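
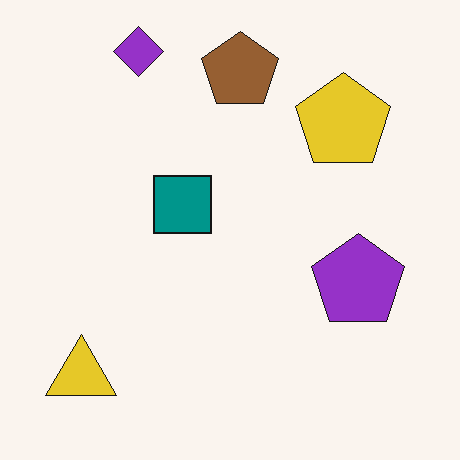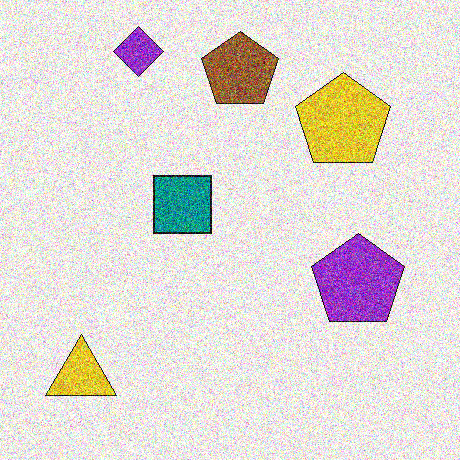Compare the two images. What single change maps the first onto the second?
The second image is the first degraded with heavy additive noise.

Random speckle covers the whole image, including the flat background.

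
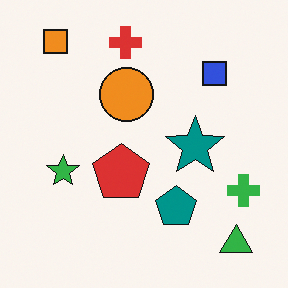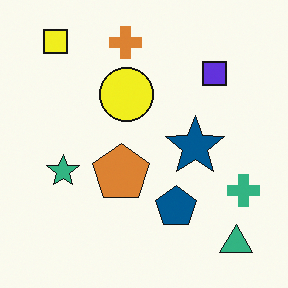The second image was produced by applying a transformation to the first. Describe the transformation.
Hue-shifted slightly.

Every shape's color has rotated by the same amount around the hue wheel — a uniform hue shift.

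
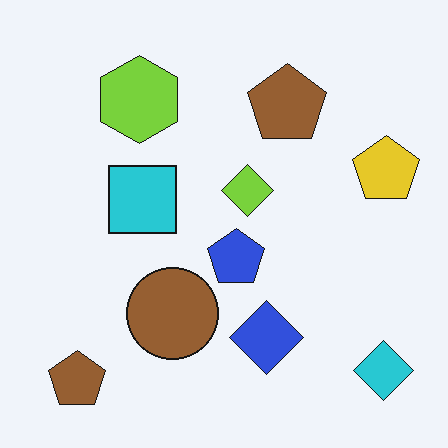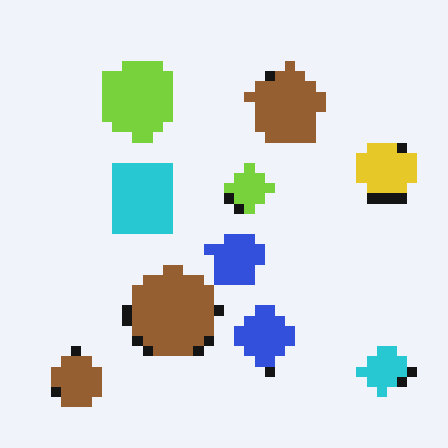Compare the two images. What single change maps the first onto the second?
The image was coarsely pixelated.

Shapes are reduced to large square blocks; fine edges and outlines are lost — a downscale-then-upscale (mosaic) effect.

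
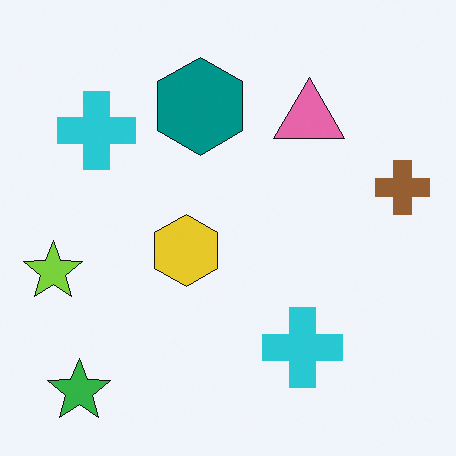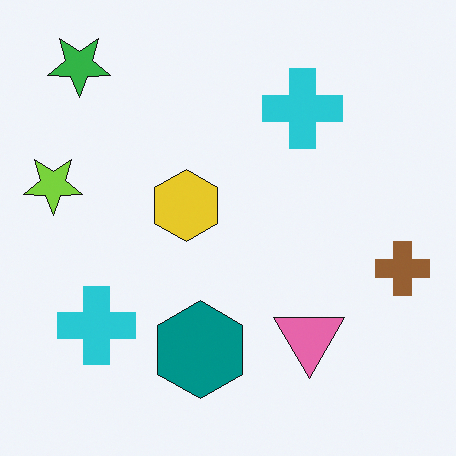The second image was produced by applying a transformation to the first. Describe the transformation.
It was flipped vertically (top ↔ bottom).

The green star is in the bottom-left of the first image and the top-left of the second — shapes on opposite sides of the horizontal midline have swapped in a mirror flip.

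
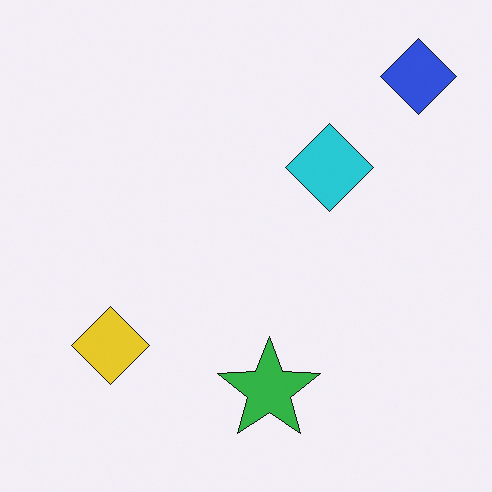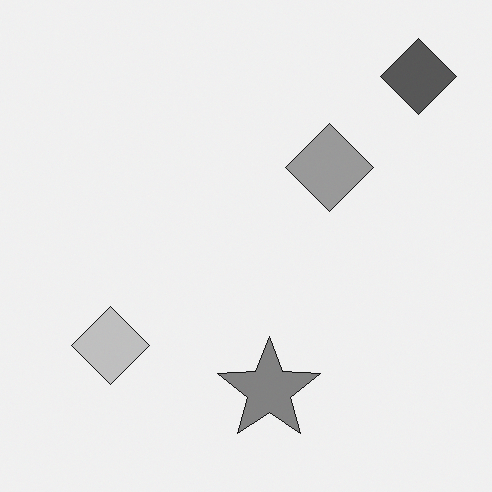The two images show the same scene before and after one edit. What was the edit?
Converted to grayscale.

All color is removed — every shape is now a shade of grey.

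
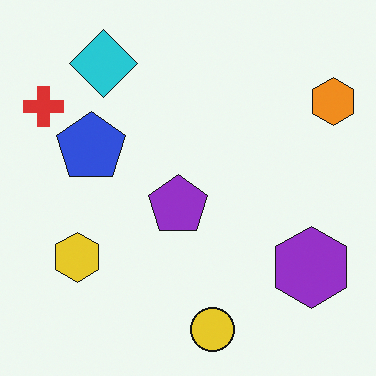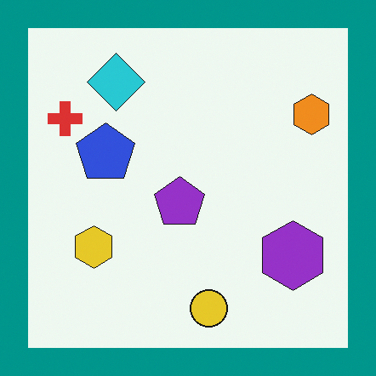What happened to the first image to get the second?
This is the original image framed with a teal border.

A solid teal frame runs around the edge of the second image, with the content slightly shrunk inside it.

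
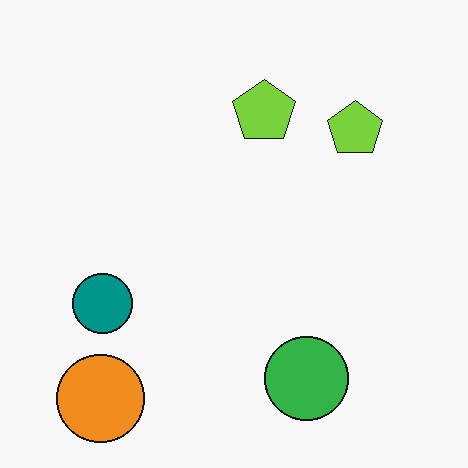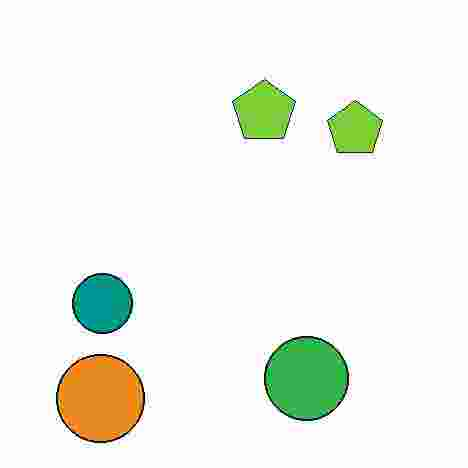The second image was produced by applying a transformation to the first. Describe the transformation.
This is the original image degraded with heavy JPEG compression.

Blocky 8×8 compression artifacts appear around shape edges and the flat background shows ringing — characteristic JPEG degradation.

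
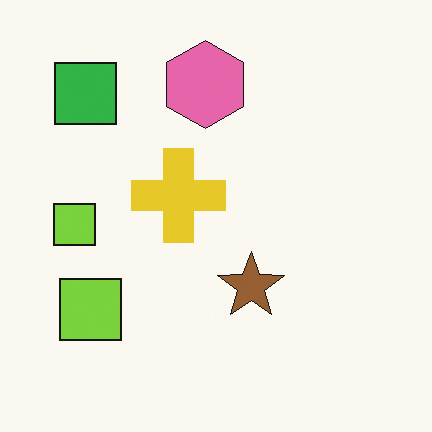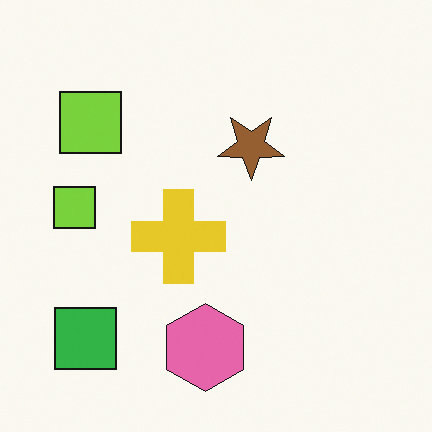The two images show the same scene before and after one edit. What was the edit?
This is the original image flipped vertically (top ↔ bottom).

The pink hexagon is in the top of the first image and the bottom of the second — shapes on opposite sides of the horizontal midline have swapped in a mirror flip.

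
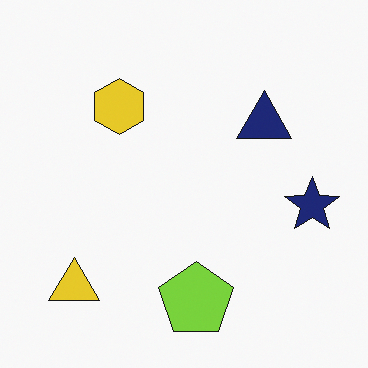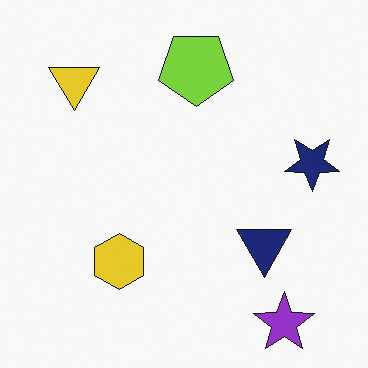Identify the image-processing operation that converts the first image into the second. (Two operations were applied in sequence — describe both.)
The second image is the first flipped vertically (top ↔ bottom), then overlaid with an additional purple star.

The lime pentagon is in the bottom of the first image and the top of the second — shapes on opposite sides of the horizontal midline have swapped in a mirror flip. A purple star appears in the second image that is absent from the first.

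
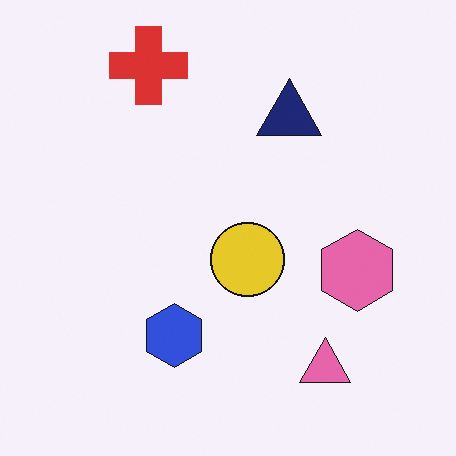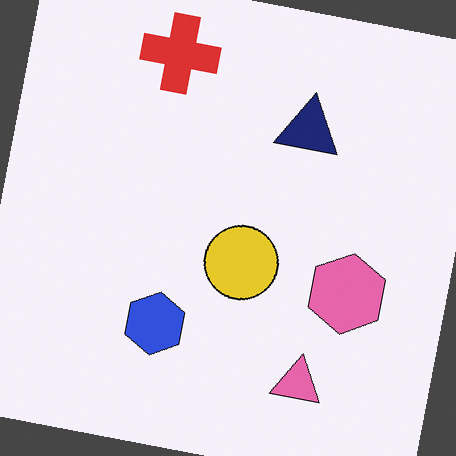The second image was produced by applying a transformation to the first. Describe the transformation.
It was rotated clockwise by a few degrees.

Every shape is tilted by the same angle and the image corners show triangular fill wedges — a whole-image rotation by a non-right angle.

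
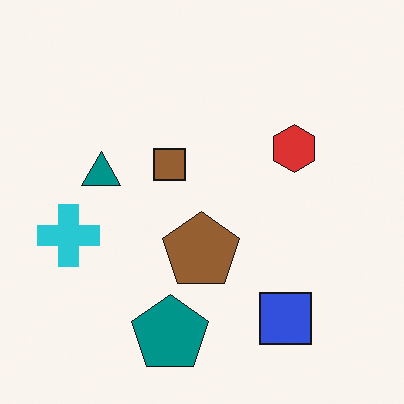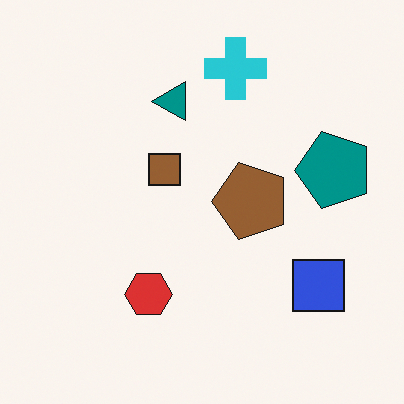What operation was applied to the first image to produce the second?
Transposed (reflected across the top-left ↔ bottom-right diagonal).

Shapes have swapped their row and column positions — what was in the top-right is now in the bottom-left — a diagonal reflection.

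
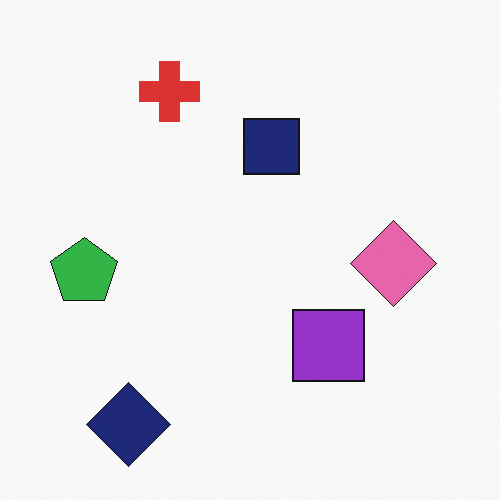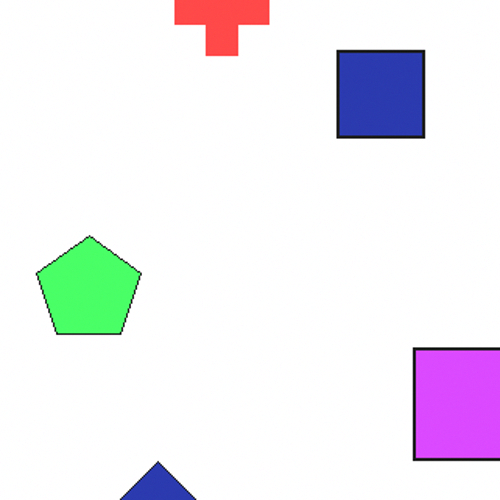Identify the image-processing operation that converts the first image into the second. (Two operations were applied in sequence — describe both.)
This is the original image substantially brightened, then cropped to a modestly smaller region and rescaled.

Every pixel — background and shapes alike — is uniformly brightened. The visible shapes are larger and the field of view is narrower; shapes near the original edges may be partly or wholly outside the frame — a crop-and-rescale.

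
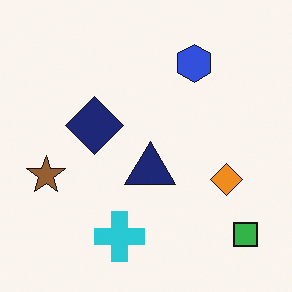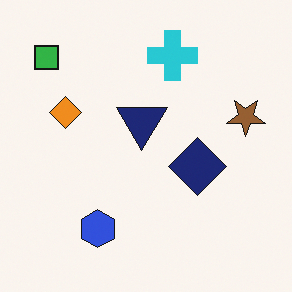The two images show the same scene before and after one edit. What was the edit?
It was rotated 180°.

The green square sits in the bottom-right of the first image and the top-left of the second — consistent with a whole-image 180° rotation.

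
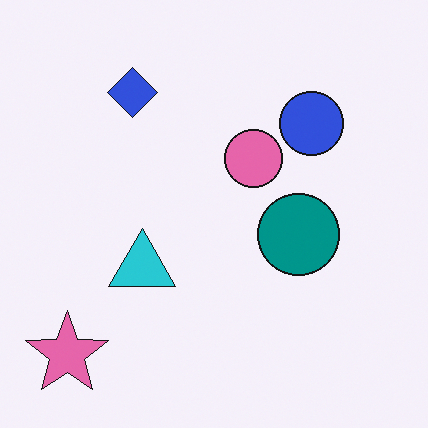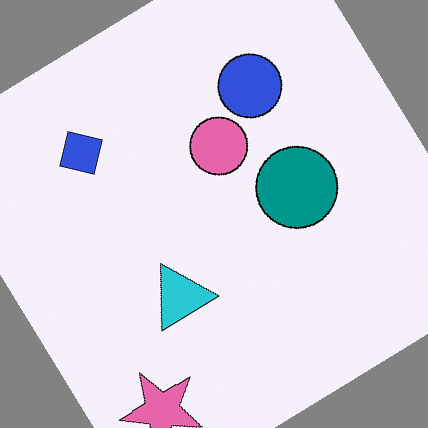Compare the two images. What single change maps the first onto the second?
This is the original image rotated counter-clockwise by a large amount — several tens of degrees.

Every shape is tilted by the same angle and the image corners show triangular fill wedges — a whole-image rotation by a non-right angle.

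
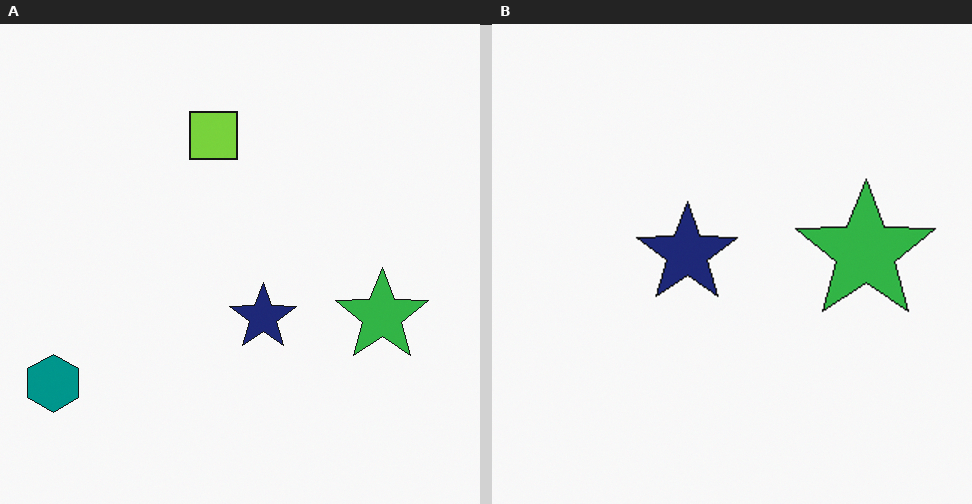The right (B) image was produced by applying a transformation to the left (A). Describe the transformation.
It was cropped slightly and scaled back up.

The visible shapes are larger and the field of view is narrower; shapes near the original edges may be partly or wholly outside the frame — a crop-and-rescale.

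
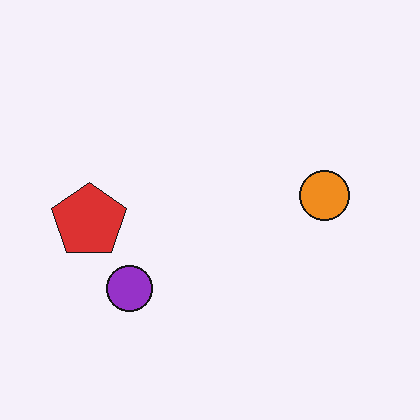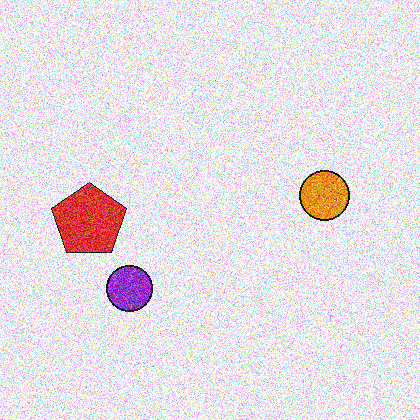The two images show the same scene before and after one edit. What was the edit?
The transformation is: degraded with heavy additive noise.

Random speckle covers the whole image, including the flat background.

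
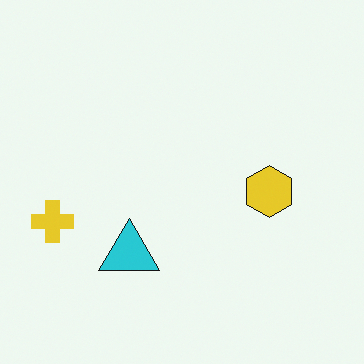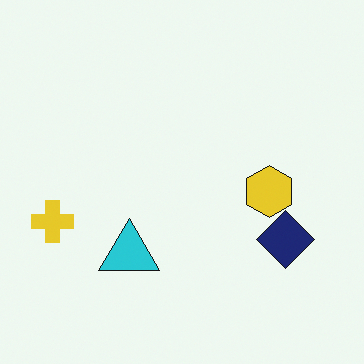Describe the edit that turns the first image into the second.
It was overlaid with an additional navy diamond.

A navy diamond appears in the second image that is absent from the first.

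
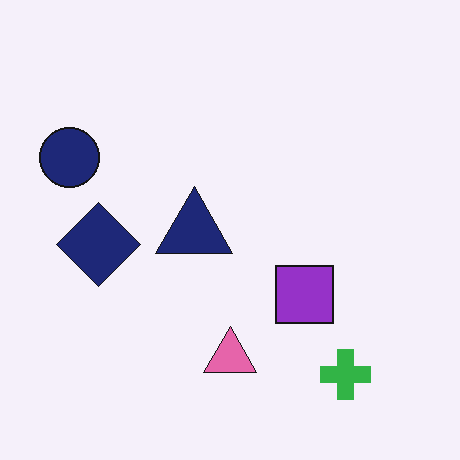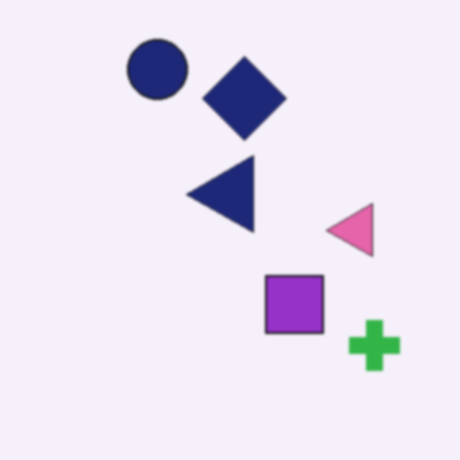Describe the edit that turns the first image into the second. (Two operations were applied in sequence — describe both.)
The transformation is: transposed (reflected across the top-left ↔ bottom-right diagonal), then given a subtle gaussian blur.

Shapes have swapped their row and column positions — what was in the top-right is now in the bottom-left — a diagonal reflection. Shape edges and outlines are uniformly softened across the whole image.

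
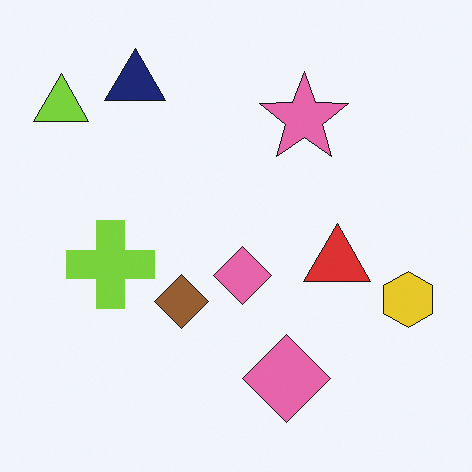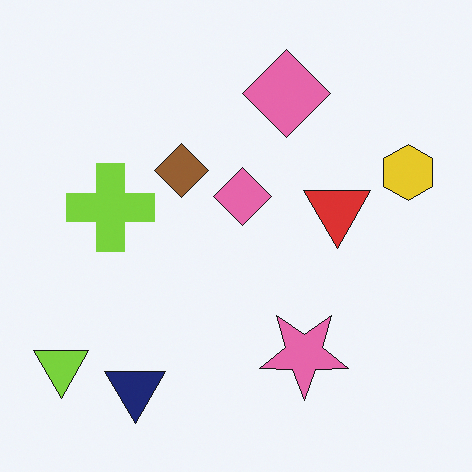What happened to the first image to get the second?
Flipped vertically (top ↔ bottom).

The navy triangle is in the top-left of the first image and the bottom-left of the second — shapes on opposite sides of the horizontal midline have swapped in a mirror flip.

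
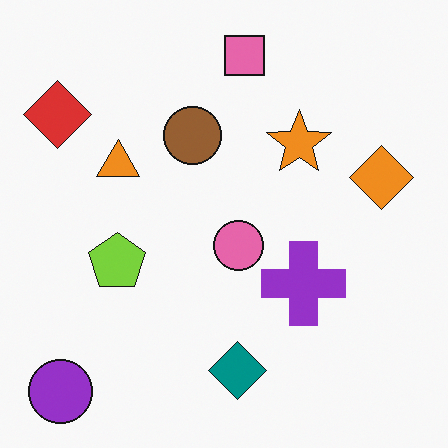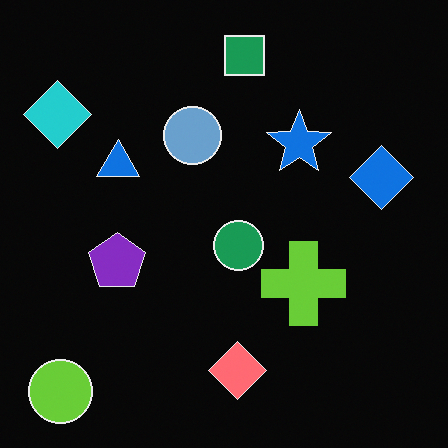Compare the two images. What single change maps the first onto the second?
The second image is the first color-inverted (negative).

The light background has become dark and every shape's color is its complement — a photographic negative.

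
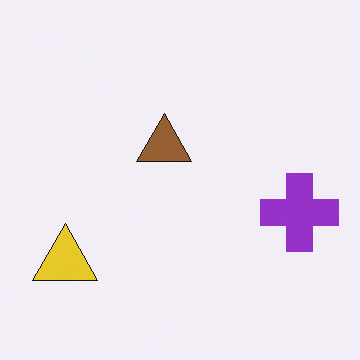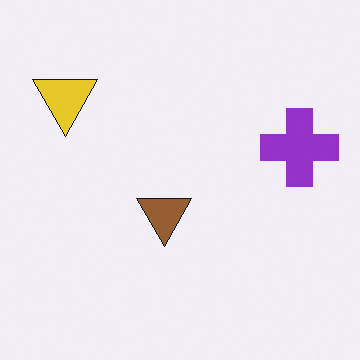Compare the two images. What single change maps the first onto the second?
The transformation is: flipped vertically (top ↔ bottom).

The yellow triangle is in the bottom-left of the first image and the top-left of the second — shapes on opposite sides of the horizontal midline have swapped in a mirror flip.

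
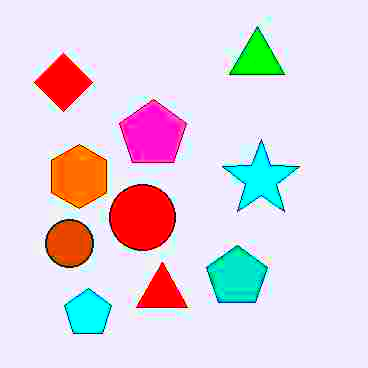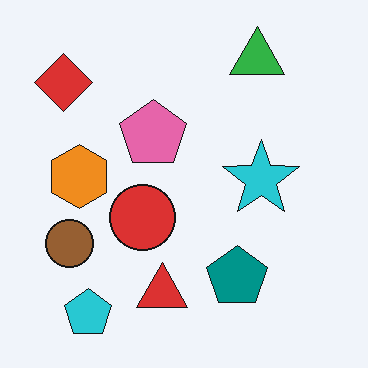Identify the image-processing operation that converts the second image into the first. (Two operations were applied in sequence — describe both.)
It was degraded with heavy JPEG compression, then heavily oversaturated.

Blocky 8×8 compression artifacts appear around shape edges and the flat background shows ringing — characteristic JPEG degradation. All colors are more vivid — a global saturation change.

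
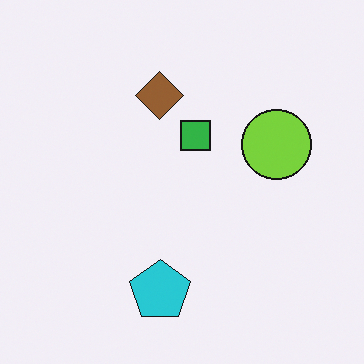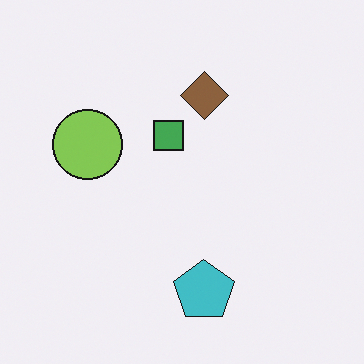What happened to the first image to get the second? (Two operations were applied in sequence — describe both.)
The image was flipped horizontally (left ↔ right), then slightly desaturated.

The lime circle is in the right of the first image and the left of the second — shapes on opposite sides of the vertical midline have swapped in a mirror flip. All colors are more muted and greyish — a global saturation change.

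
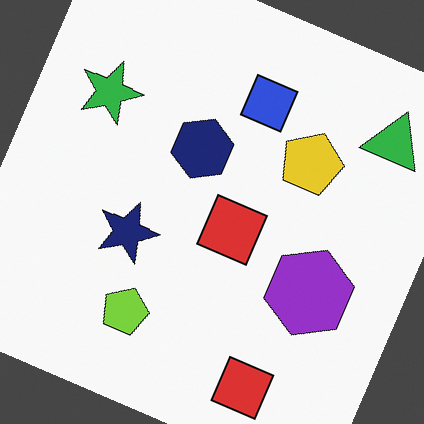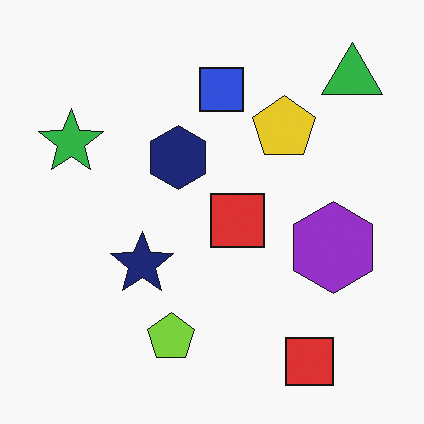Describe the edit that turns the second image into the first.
This is the original image rotated clockwise by a moderate amount.

Every shape is tilted by the same angle and the image corners show triangular fill wedges — a whole-image rotation by a non-right angle.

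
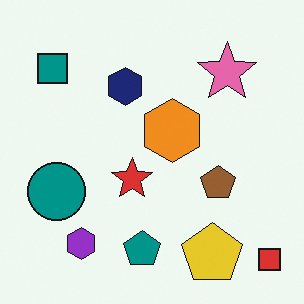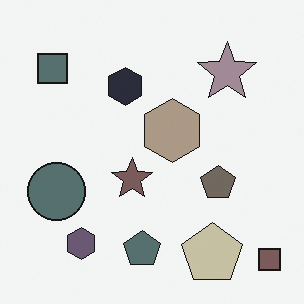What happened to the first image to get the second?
It was made much more muted (saturation change).

All colors are more muted and greyish — a global saturation change.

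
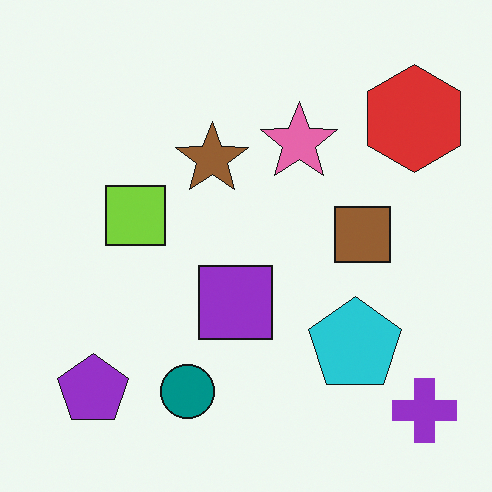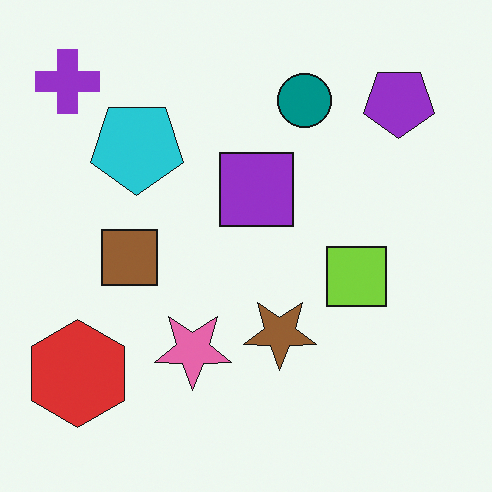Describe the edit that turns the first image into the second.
It was rotated 180°.

The purple cross sits in the bottom-right of the first image and the top-left of the second — consistent with a whole-image 180° rotation.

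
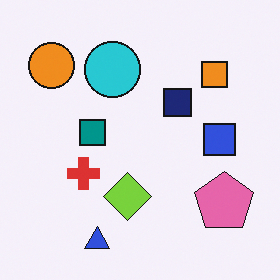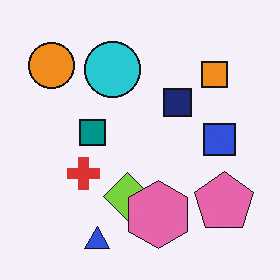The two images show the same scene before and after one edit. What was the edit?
Overlaid with an additional pink hexagon.

A pink hexagon appears in the second image that is absent from the first.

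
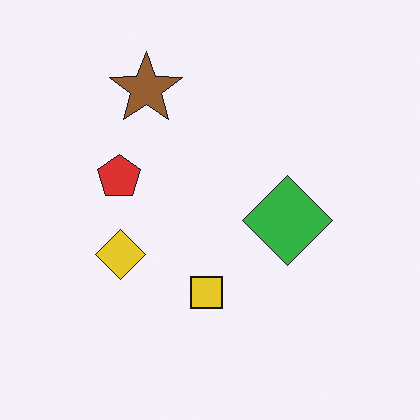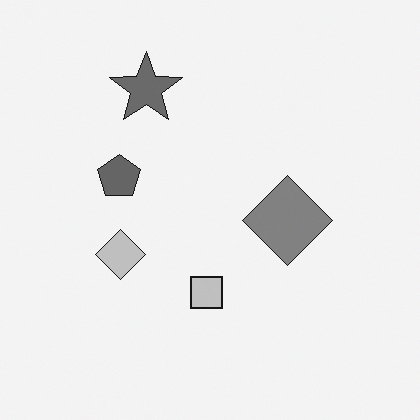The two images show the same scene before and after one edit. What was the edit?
The transformation is: converted to grayscale.

All color is removed — every shape is now a shade of grey.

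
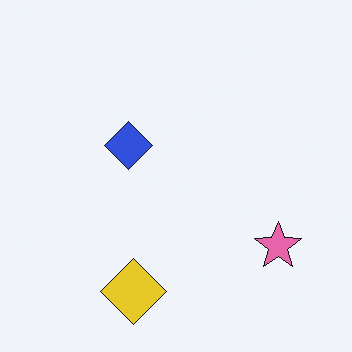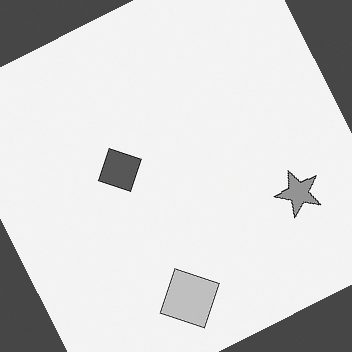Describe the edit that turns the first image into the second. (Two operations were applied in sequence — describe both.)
It was converted to grayscale, then rotated counter-clockwise by a clearly visible amount.

All color is removed — every shape is now a shade of grey. Every shape is tilted by the same angle and the image corners show triangular fill wedges — a whole-image rotation by a non-right angle.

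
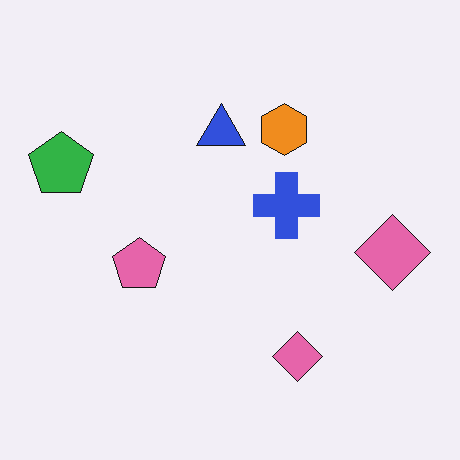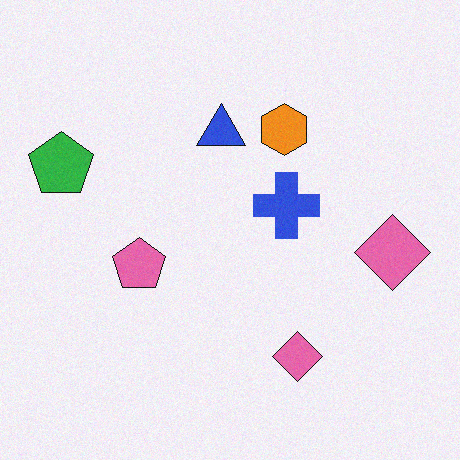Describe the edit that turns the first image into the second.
Degraded with light additive noise.

Random speckle covers the whole image, including the flat background.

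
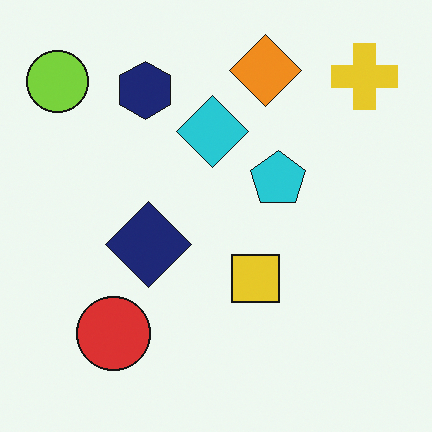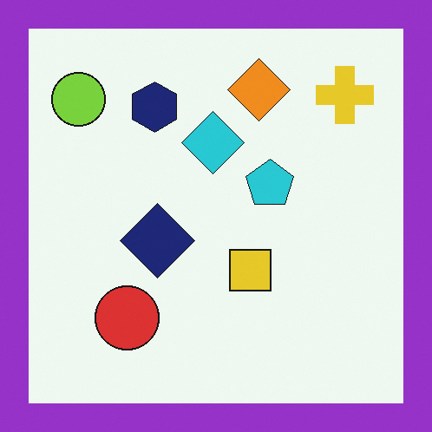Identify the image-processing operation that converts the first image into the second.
Framed with a purple border.

A solid purple frame runs around the edge of the second image, with the content slightly shrunk inside it.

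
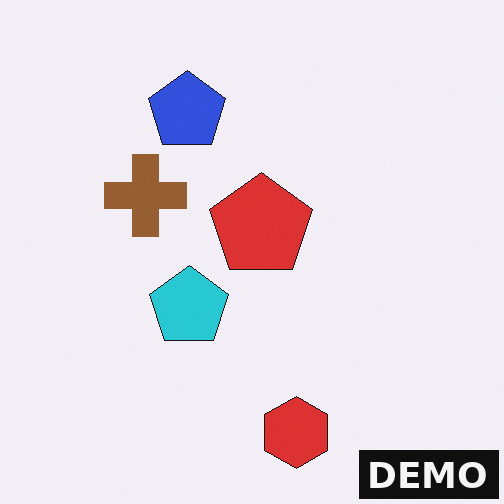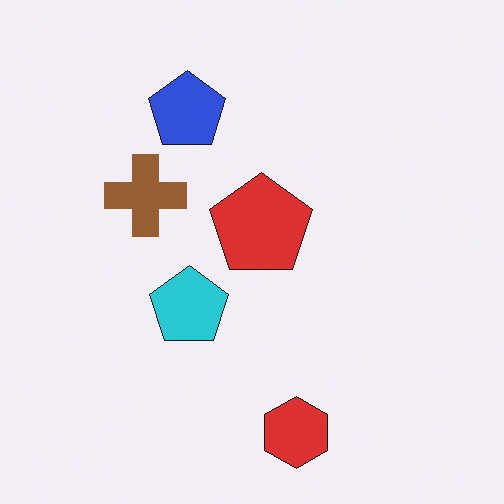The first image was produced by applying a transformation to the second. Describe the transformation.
The transformation is: watermarked with the text "DEMO" in the lower-right corner.

A dark label reading "DEMO" appears in the lower-right corner.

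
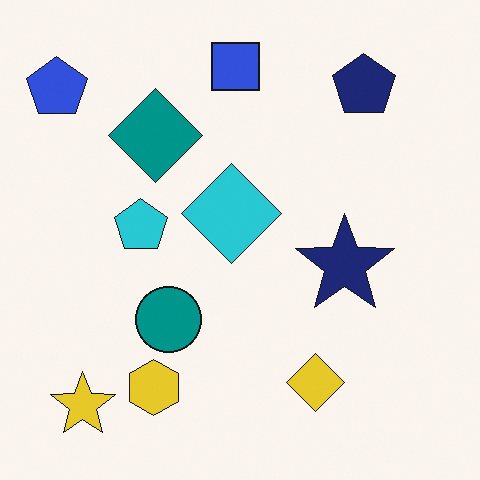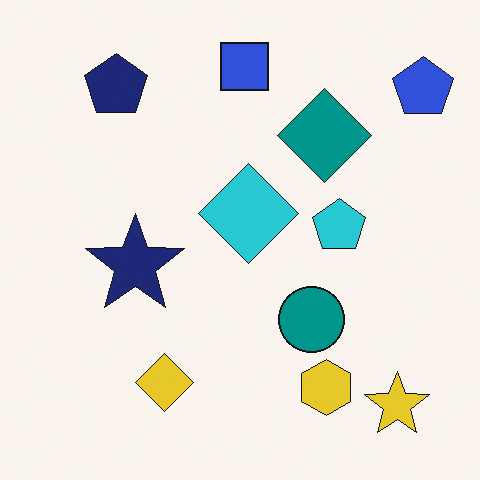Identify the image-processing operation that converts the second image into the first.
The first image is the second flipped horizontally (left ↔ right).

The blue pentagon is in the top-right of the second image and the top-left of the first — shapes on opposite sides of the vertical midline have swapped in a mirror flip.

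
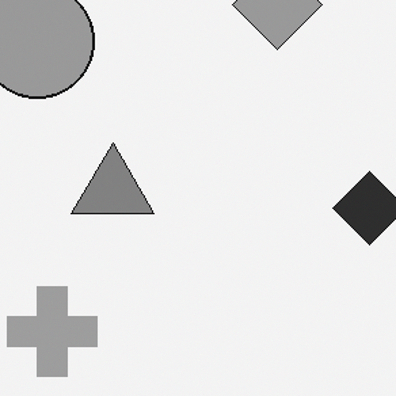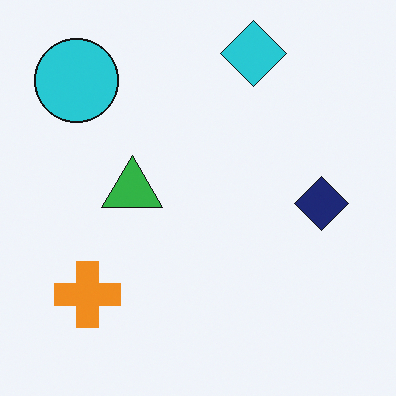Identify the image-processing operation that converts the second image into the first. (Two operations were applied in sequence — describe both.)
The transformation is: converted to grayscale, then cropped slightly and scaled back up.

All color is removed — every shape is now a shade of grey. The visible shapes are larger and the field of view is narrower; shapes near the original edges may be partly or wholly outside the frame — a crop-and-rescale.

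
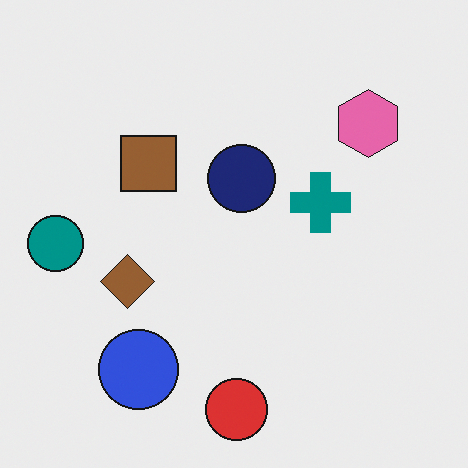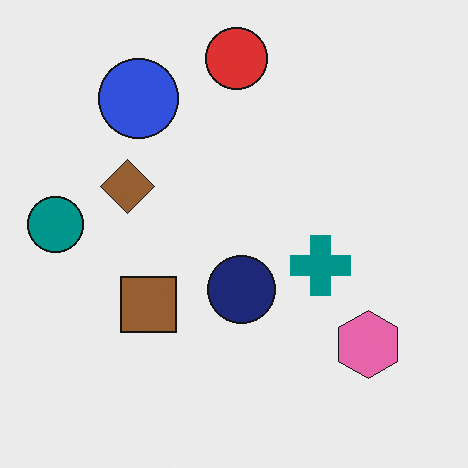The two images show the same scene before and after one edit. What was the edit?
This is the original image flipped vertically (top ↔ bottom).

The red circle is in the bottom of the first image and the top of the second — shapes on opposite sides of the horizontal midline have swapped in a mirror flip.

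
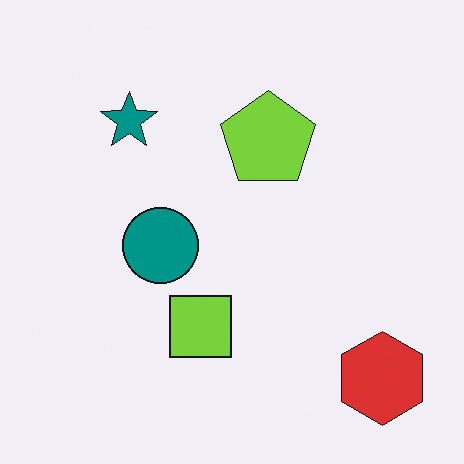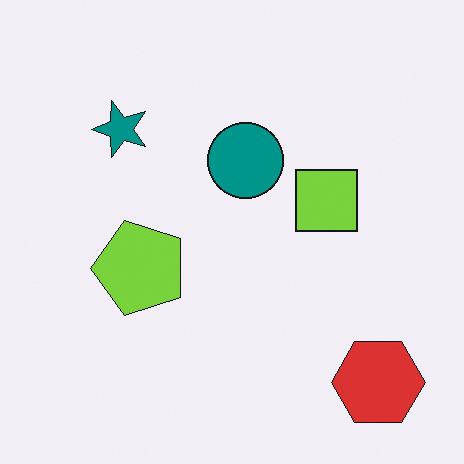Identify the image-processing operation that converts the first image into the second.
The second image is the first transposed (reflected across the top-left ↔ bottom-right diagonal).

Shapes have swapped their row and column positions — what was in the top-right is now in the bottom-left — a diagonal reflection.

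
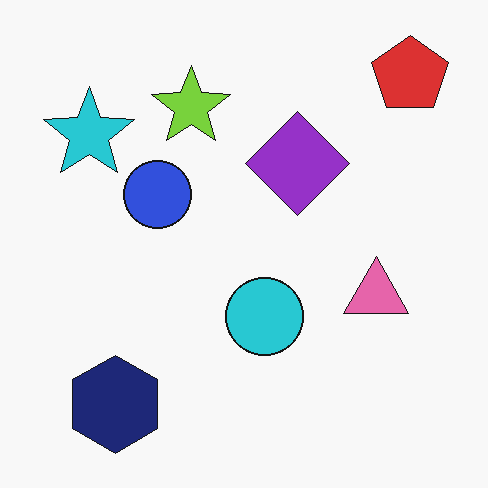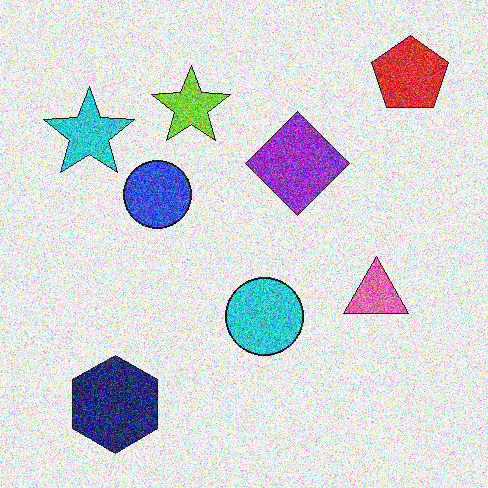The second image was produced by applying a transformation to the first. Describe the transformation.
This is the original image degraded with a thick layer of grain.

Random speckle covers the whole image, including the flat background.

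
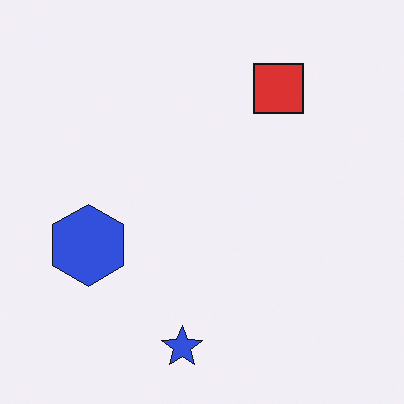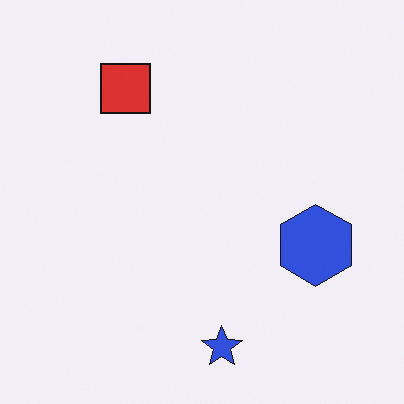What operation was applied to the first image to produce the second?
The second image is the first flipped horizontally (left ↔ right).

The blue hexagon is in the left of the first image and the right of the second — shapes on opposite sides of the vertical midline have swapped in a mirror flip.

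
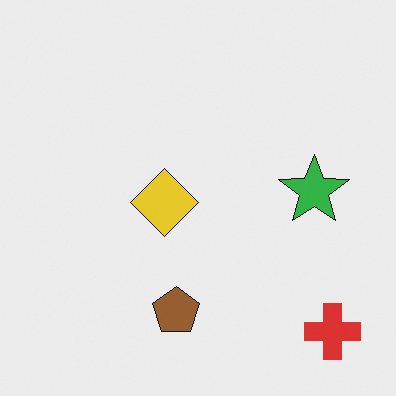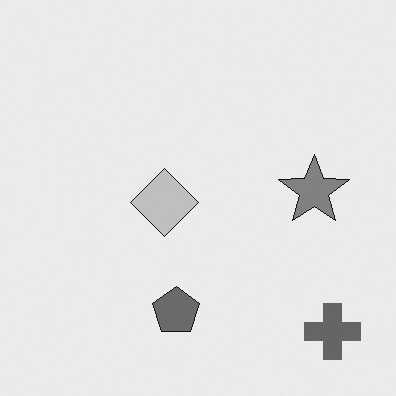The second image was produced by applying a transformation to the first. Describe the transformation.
Converted to grayscale.

All color is removed — every shape is now a shade of grey.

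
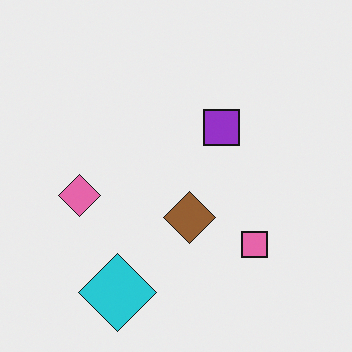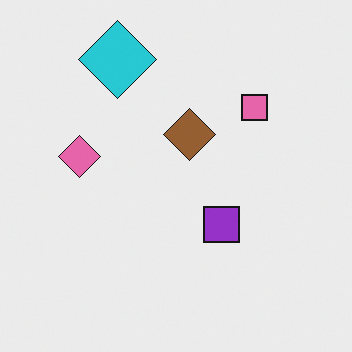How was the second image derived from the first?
This is the original image flipped vertically (top ↔ bottom).

The cyan diamond is in the bottom-left of the first image and the top-left of the second — shapes on opposite sides of the horizontal midline have swapped in a mirror flip.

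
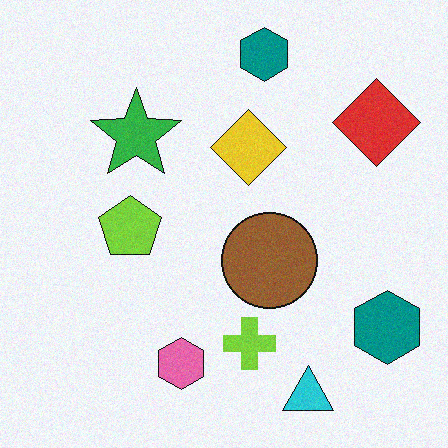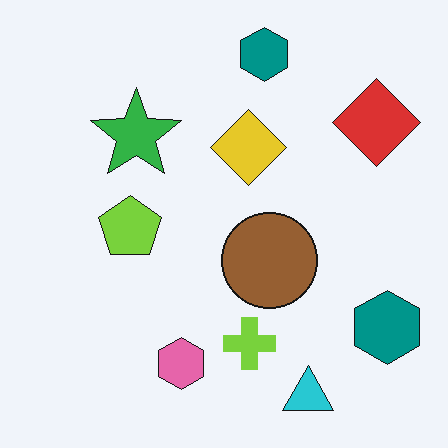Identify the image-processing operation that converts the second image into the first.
Degraded with subtle gaussian noise.

Random speckle covers the whole image, including the flat background.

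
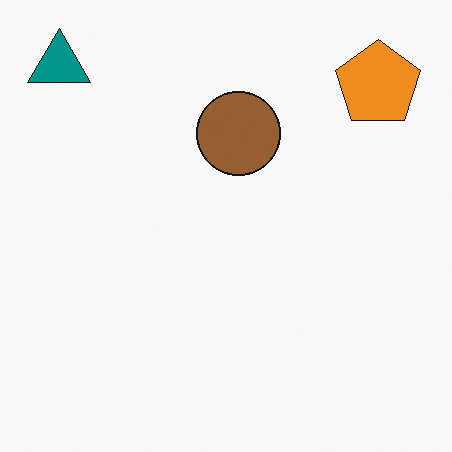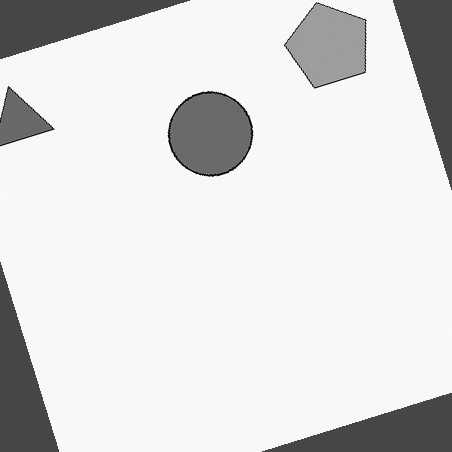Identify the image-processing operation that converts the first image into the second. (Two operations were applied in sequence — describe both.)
The image was rotated counter-clockwise by a moderate amount, then converted to grayscale.

Every shape is tilted by the same angle and the image corners show triangular fill wedges — a whole-image rotation by a non-right angle. All color is removed — every shape is now a shade of grey.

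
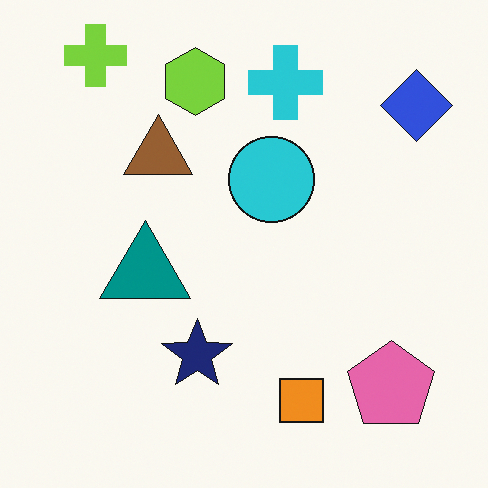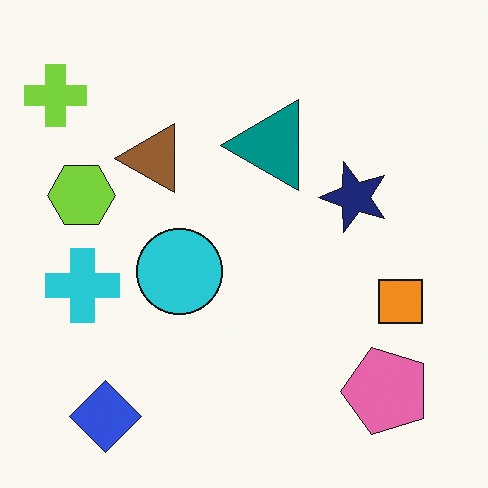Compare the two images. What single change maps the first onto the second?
It was transposed (reflected across the top-left ↔ bottom-right diagonal).

Shapes have swapped their row and column positions — what was in the top-right is now in the bottom-left — a diagonal reflection.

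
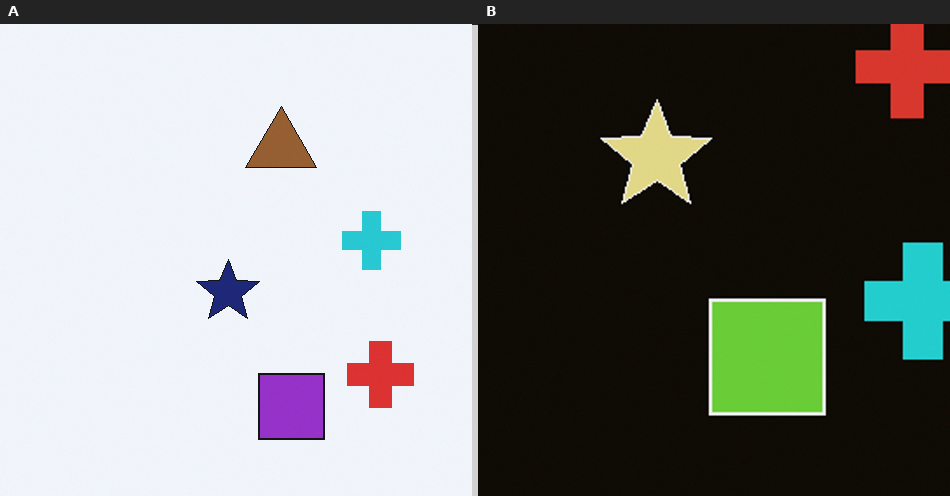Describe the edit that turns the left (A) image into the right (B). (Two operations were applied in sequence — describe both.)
The image was color-inverted (negative), then cropped to a noticeably smaller region and rescaled.

The light background has become dark and every shape's color is its complement — a photographic negative. The visible shapes are larger and the field of view is narrower; shapes near the original edges may be partly or wholly outside the frame — a crop-and-rescale.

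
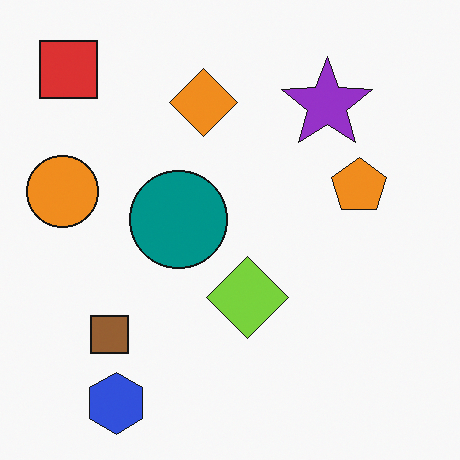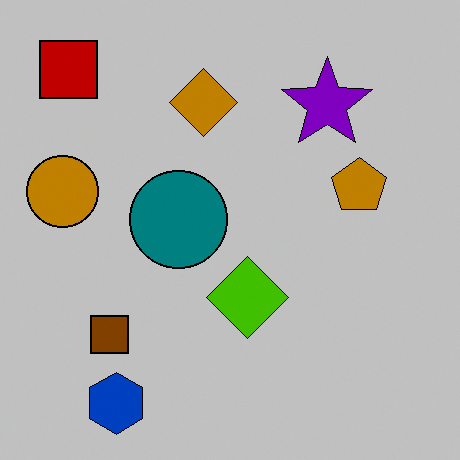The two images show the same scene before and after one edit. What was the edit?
This is the original image aggressively posterized.

Each flat color has snapped to a coarser quantized level — most visibly, the near-white background has dropped to a flat grey.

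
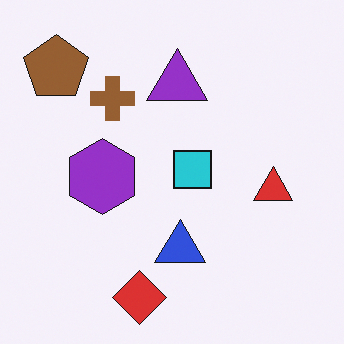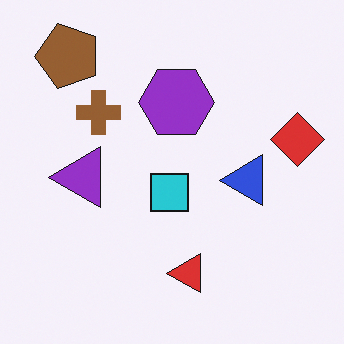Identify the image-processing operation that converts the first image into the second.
Transposed (reflected across the top-left ↔ bottom-right diagonal).

Shapes have swapped their row and column positions — what was in the top-right is now in the bottom-left — a diagonal reflection.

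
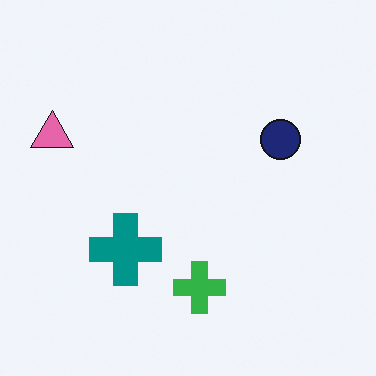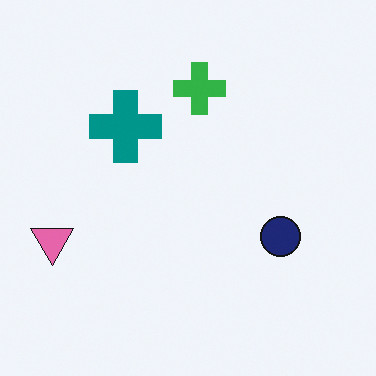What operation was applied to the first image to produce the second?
Flipped vertically (top ↔ bottom).

The green cross is in the bottom of the first image and the top of the second — shapes on opposite sides of the horizontal midline have swapped in a mirror flip.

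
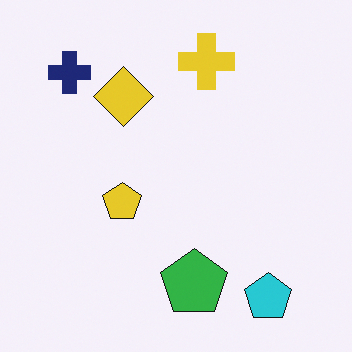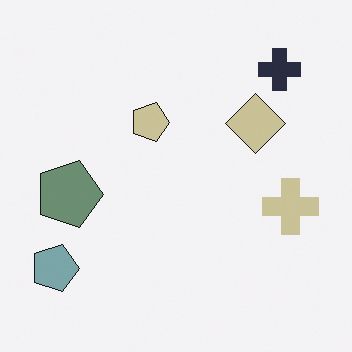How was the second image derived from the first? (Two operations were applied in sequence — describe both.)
Rotated 90° clockwise, then heavily desaturated.

The cyan pentagon sits in the bottom-right of the first image and the bottom-left of the second — consistent with a whole-image 90° clockwise rotation. All colors are more muted and greyish — a global saturation change.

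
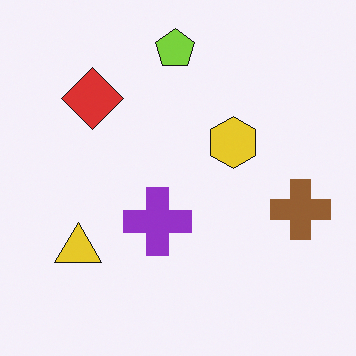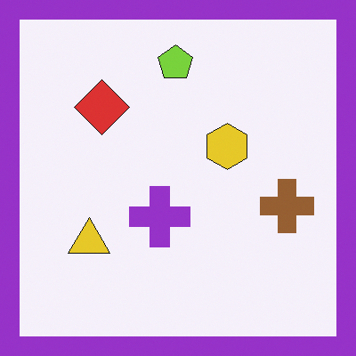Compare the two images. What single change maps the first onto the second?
It was framed with a purple border.

A solid purple frame runs around the edge of the second image, with the content slightly shrunk inside it.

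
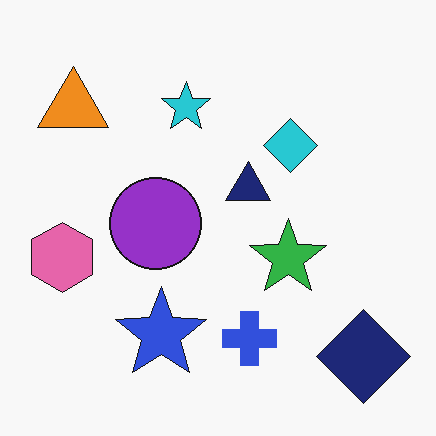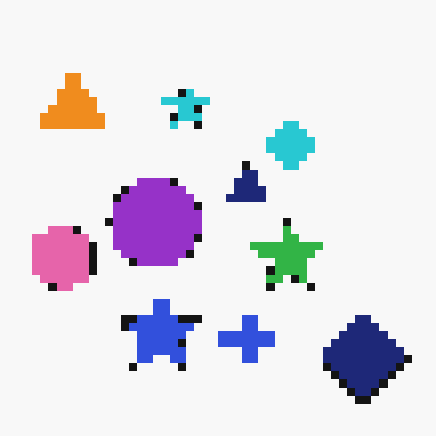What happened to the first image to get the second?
The image was moderately pixelated.

Shapes are reduced to large square blocks; fine edges and outlines are lost — a downscale-then-upscale (mosaic) effect.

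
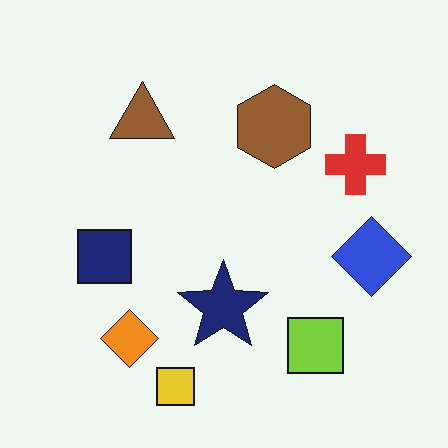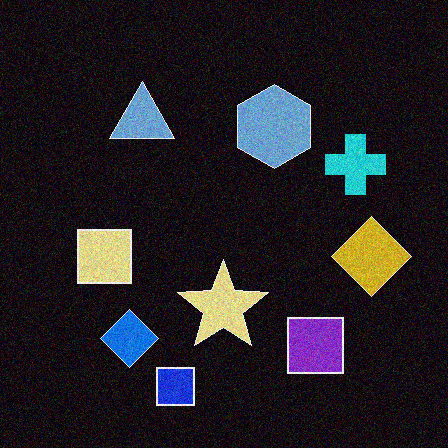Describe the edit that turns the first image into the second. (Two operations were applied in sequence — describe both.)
This is the original image degraded with moderate additive noise, then color-inverted (negative).

Random speckle covers the whole image, including the flat background. The light background has become dark and every shape's color is its complement — a photographic negative.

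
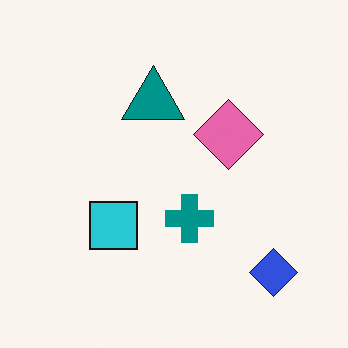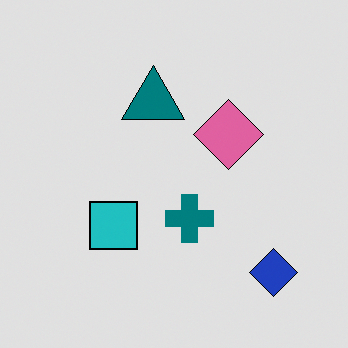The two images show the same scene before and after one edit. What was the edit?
It was posterized to a reduced palette.

Each flat color has snapped to a coarser quantized level — most visibly, the near-white background has dropped to a flat grey.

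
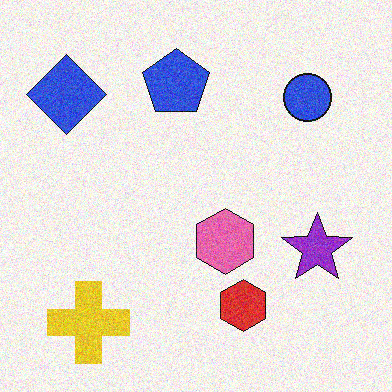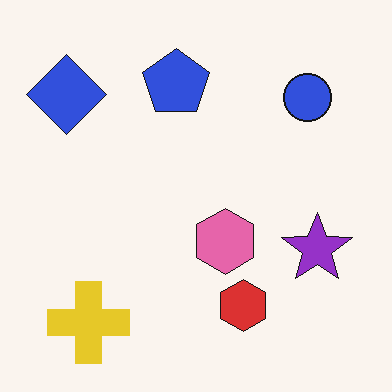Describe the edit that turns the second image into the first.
The first image is the second degraded with moderate additive noise.

Random speckle covers the whole image, including the flat background.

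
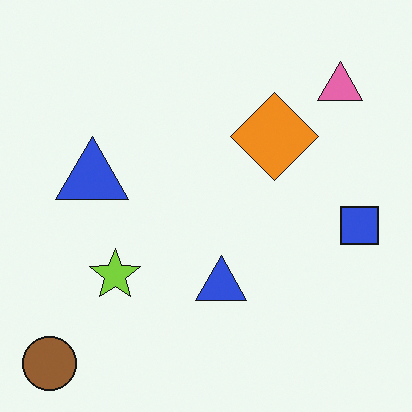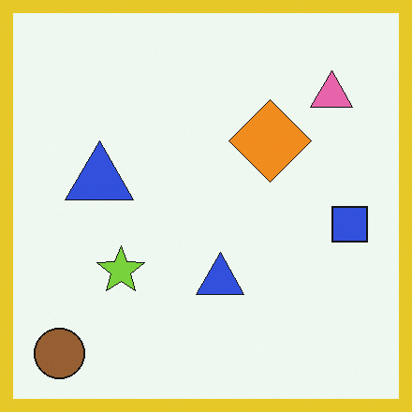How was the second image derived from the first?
The second image is the first framed with a yellow border.

A solid yellow frame runs around the edge of the second image, with the content slightly shrunk inside it.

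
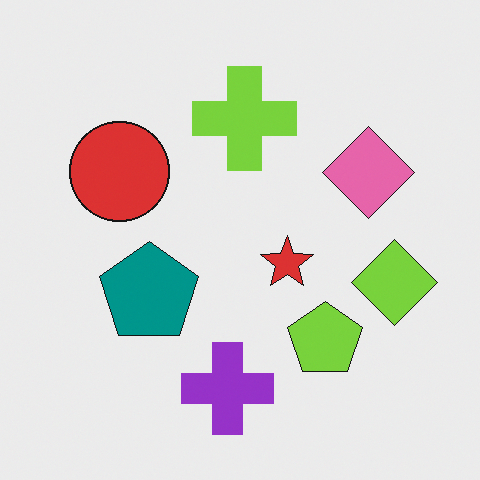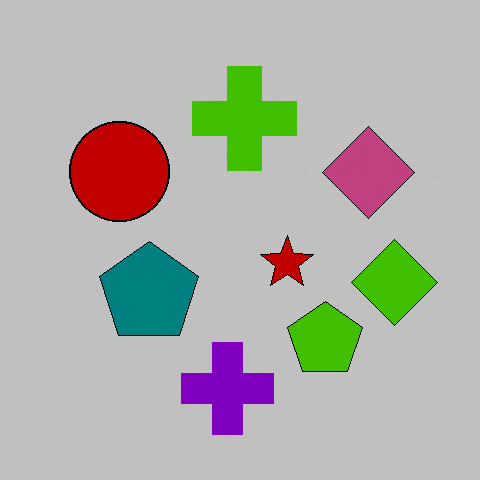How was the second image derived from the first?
The image was heavily posterized to just a handful of flat colors.

Each flat color has snapped to a coarser quantized level — most visibly, the near-white background has dropped to a flat grey.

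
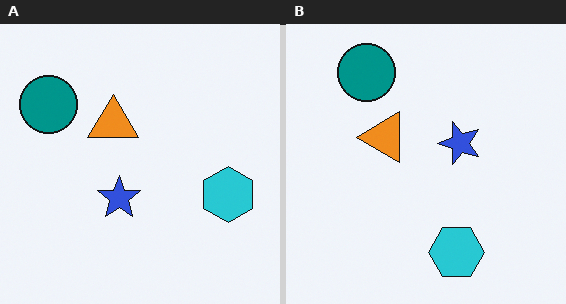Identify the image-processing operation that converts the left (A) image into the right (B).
The image was transposed (reflected across the top-left ↔ bottom-right diagonal).

Shapes have swapped their row and column positions — what was in the top-right is now in the bottom-left — a diagonal reflection.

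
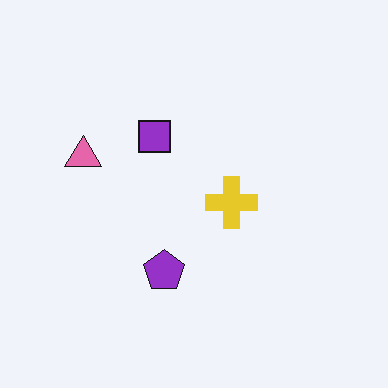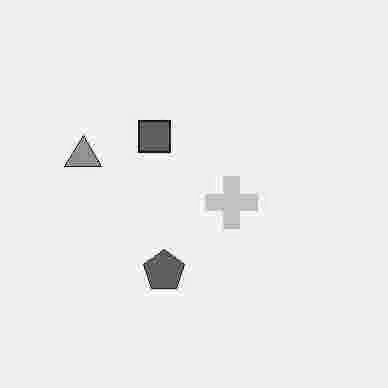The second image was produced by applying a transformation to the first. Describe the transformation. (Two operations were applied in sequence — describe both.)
The image was heavily JPEG-compressed with obvious blocking artifacts, then converted to grayscale.

Blocky 8×8 compression artifacts appear around shape edges and the flat background shows ringing — characteristic JPEG degradation. All color is removed — every shape is now a shade of grey.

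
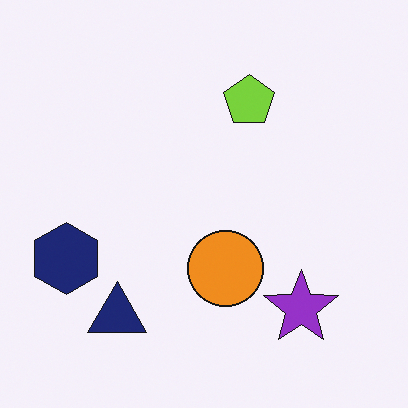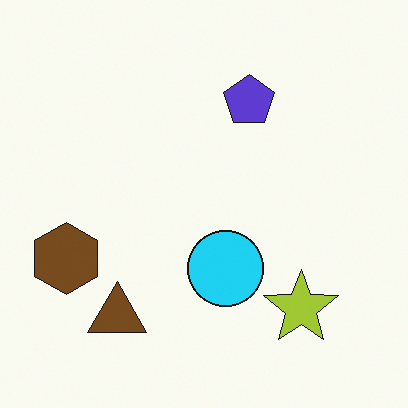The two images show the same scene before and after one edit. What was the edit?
This is the original image hue-shifted by a large amount.

Every shape's color has rotated by the same amount around the hue wheel — a uniform hue shift.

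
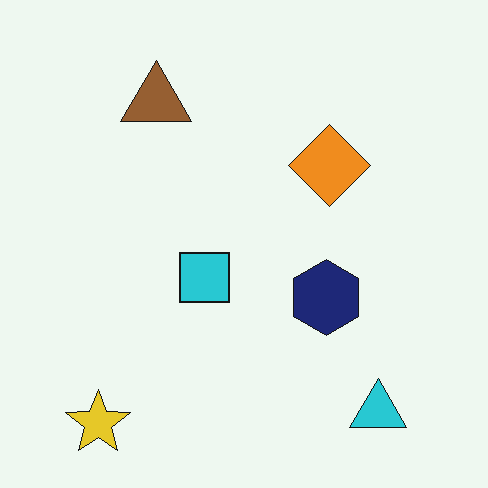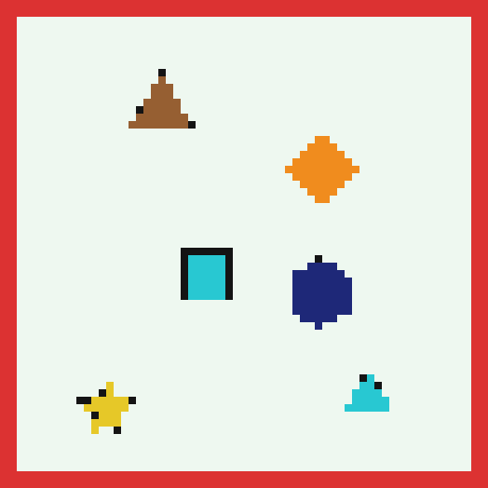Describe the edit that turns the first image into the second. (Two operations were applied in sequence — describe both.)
This is the original image moderately pixelated, then framed with a red border.

Shapes are reduced to large square blocks; fine edges and outlines are lost — a downscale-then-upscale (mosaic) effect. A solid red frame runs around the edge of the second image, with the content slightly shrunk inside it.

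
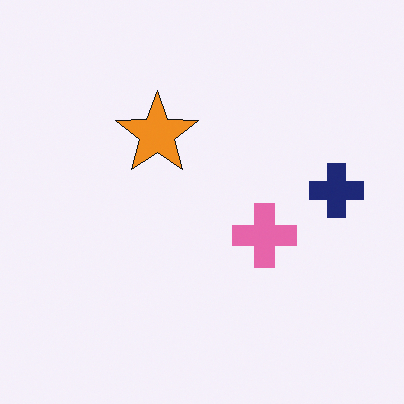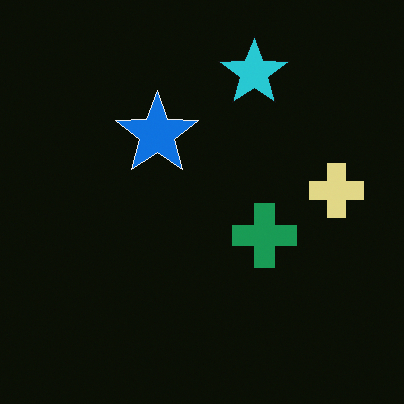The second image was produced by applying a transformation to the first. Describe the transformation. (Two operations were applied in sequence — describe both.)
The image was color-inverted (negative), then overlaid with an additional cyan star.

The light background has become dark and every shape's color is its complement — a photographic negative. A cyan star appears in the second image that is absent from the first.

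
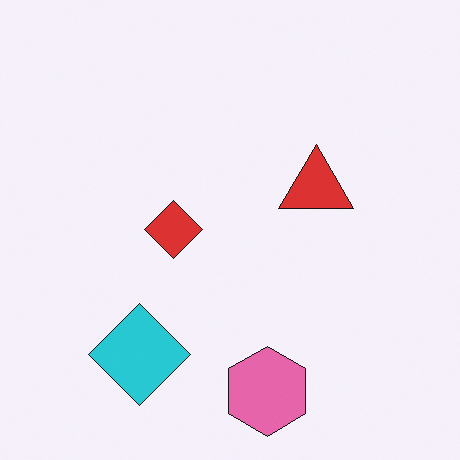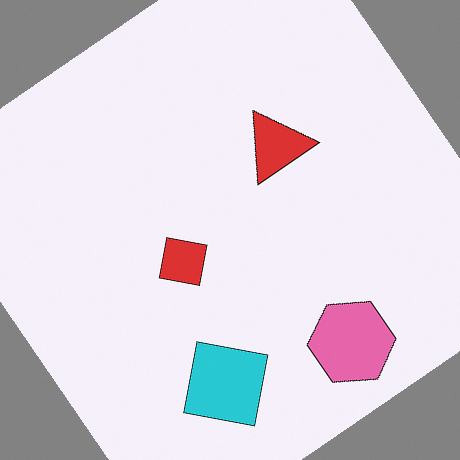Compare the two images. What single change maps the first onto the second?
This is the original image rotated counter-clockwise by a large amount — several tens of degrees.

Every shape is tilted by the same angle and the image corners show triangular fill wedges — a whole-image rotation by a non-right angle.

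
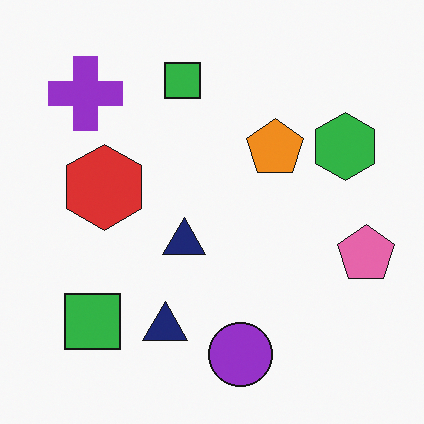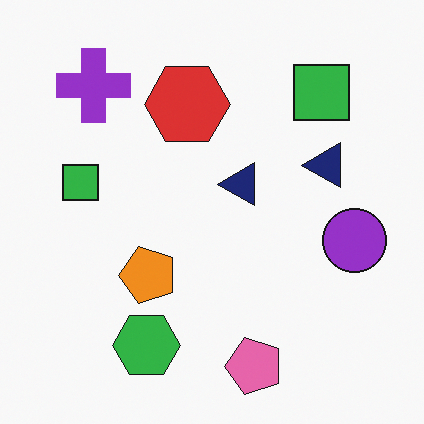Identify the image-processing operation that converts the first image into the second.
This is the original image transposed (reflected across the top-left ↔ bottom-right diagonal).

Shapes have swapped their row and column positions — what was in the top-right is now in the bottom-left — a diagonal reflection.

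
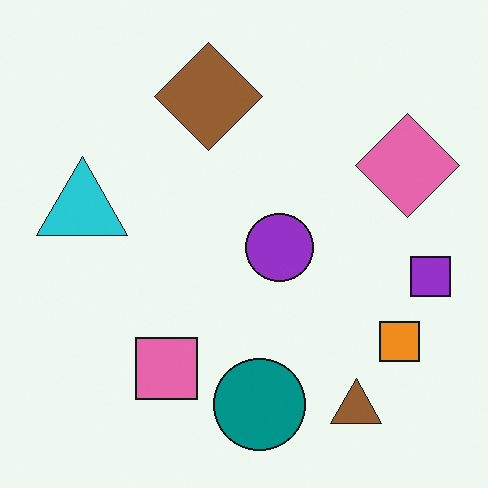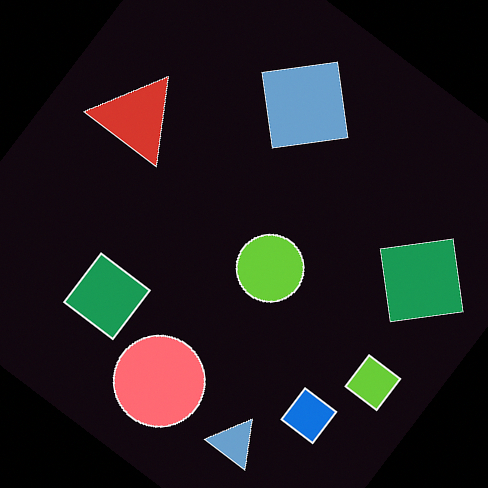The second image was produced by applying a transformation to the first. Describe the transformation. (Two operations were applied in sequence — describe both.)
This is the original image color-inverted (negative), then rotated clockwise by a large amount — several tens of degrees.

The light background has become dark and every shape's color is its complement — a photographic negative. Every shape is tilted by the same angle and the image corners show triangular fill wedges — a whole-image rotation by a non-right angle.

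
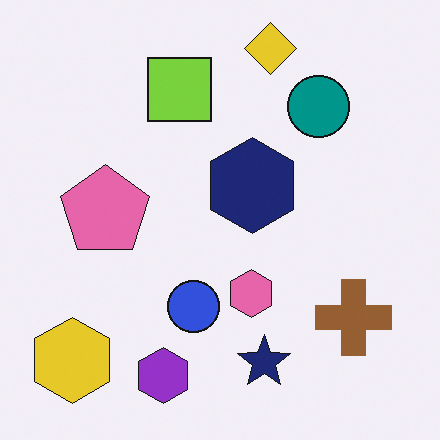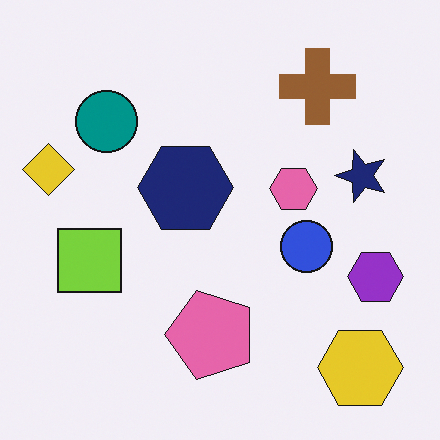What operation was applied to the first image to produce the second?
It was rotated 90° counter-clockwise.

The yellow hexagon sits in the bottom-left of the first image and the bottom-right of the second — consistent with a whole-image 90° counter-clockwise rotation.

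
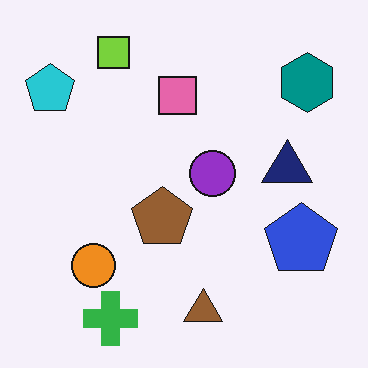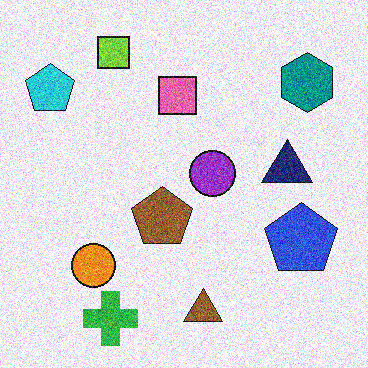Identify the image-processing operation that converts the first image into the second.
The second image is the first degraded with strong gaussian noise.

Random speckle covers the whole image, including the flat background.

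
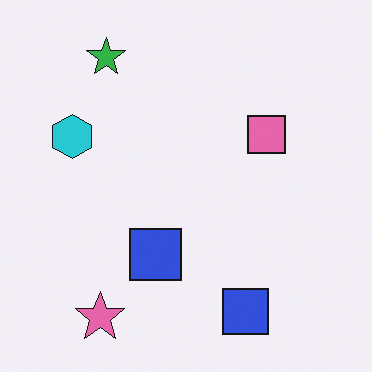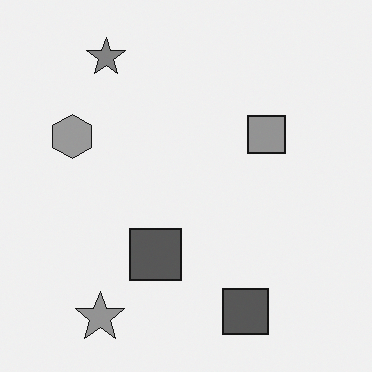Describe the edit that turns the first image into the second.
This is the original image converted to grayscale.

All color is removed — every shape is now a shade of grey.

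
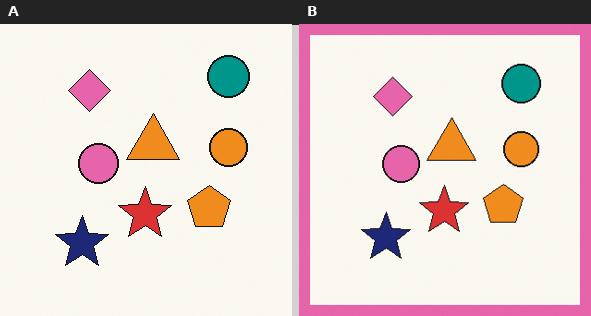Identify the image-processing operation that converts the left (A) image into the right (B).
It was framed with a pink border.

A solid pink frame runs around the edge of the right (B) image, with the content slightly shrunk inside it.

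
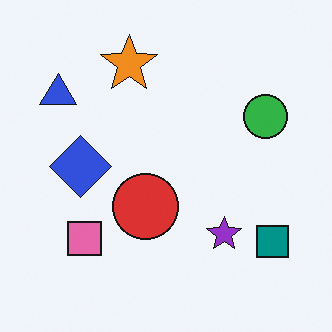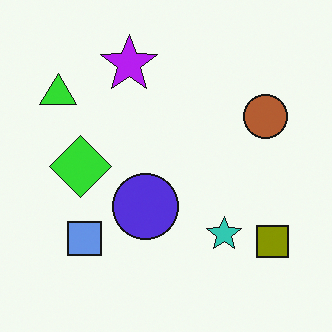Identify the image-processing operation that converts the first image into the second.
The transformation is: hue-shifted by a large amount.

Every shape's color has rotated by the same amount around the hue wheel — a uniform hue shift.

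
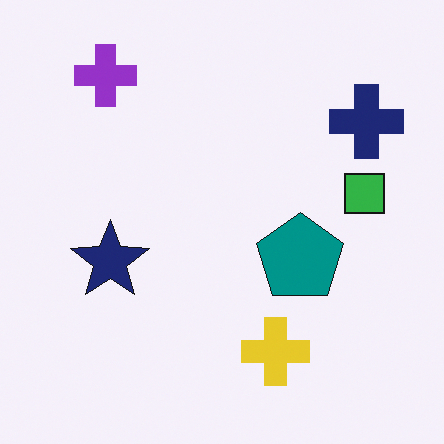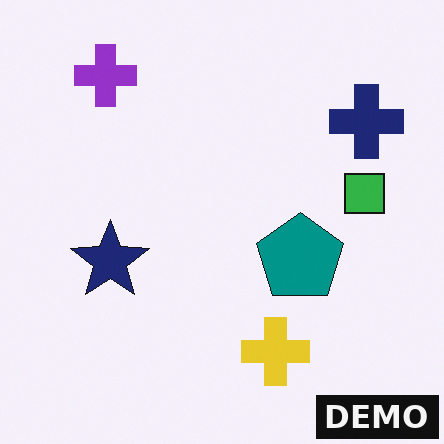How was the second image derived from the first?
The second image is the first watermarked with the text "DEMO" in the lower-right corner.

A dark label reading "DEMO" appears in the lower-right corner.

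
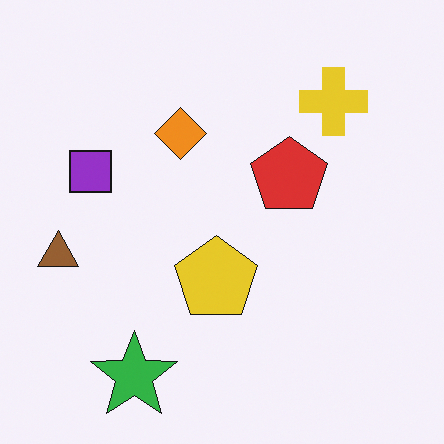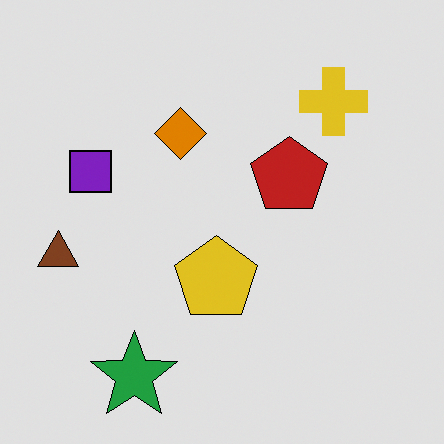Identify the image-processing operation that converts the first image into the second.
The transformation is: posterized to a reduced palette.

Each flat color has snapped to a coarser quantized level — most visibly, the near-white background has dropped to a flat grey.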